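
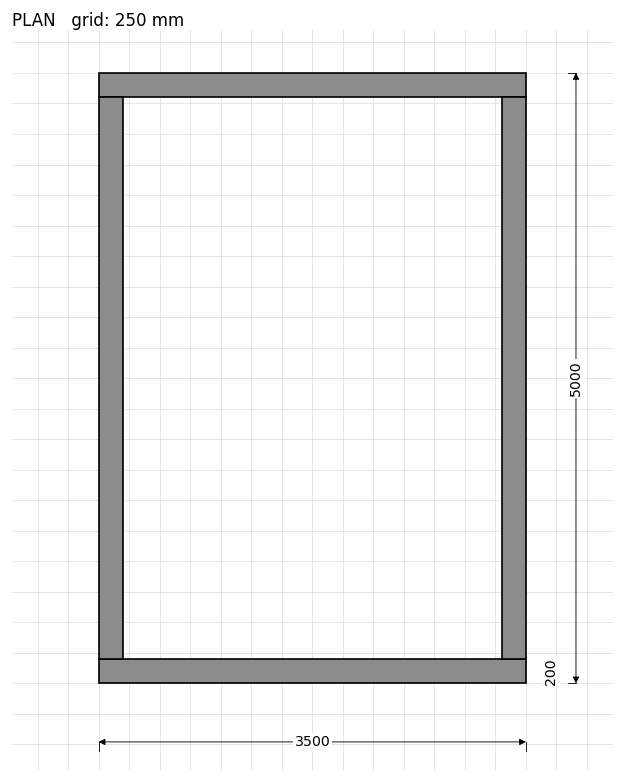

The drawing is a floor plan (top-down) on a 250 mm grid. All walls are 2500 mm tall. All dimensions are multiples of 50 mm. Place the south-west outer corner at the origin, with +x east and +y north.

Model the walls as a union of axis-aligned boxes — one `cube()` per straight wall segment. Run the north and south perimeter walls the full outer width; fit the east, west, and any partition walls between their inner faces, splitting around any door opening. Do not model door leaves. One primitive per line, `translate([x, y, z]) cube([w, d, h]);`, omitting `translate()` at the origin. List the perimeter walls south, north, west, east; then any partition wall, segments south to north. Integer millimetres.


cube([3500, 200, 2500]);
translate([0, 4800, 0]) cube([3500, 200, 2500]);
translate([0, 200, 0]) cube([200, 4600, 2500]);
translate([3300, 200, 0]) cube([200, 4600, 2500]);


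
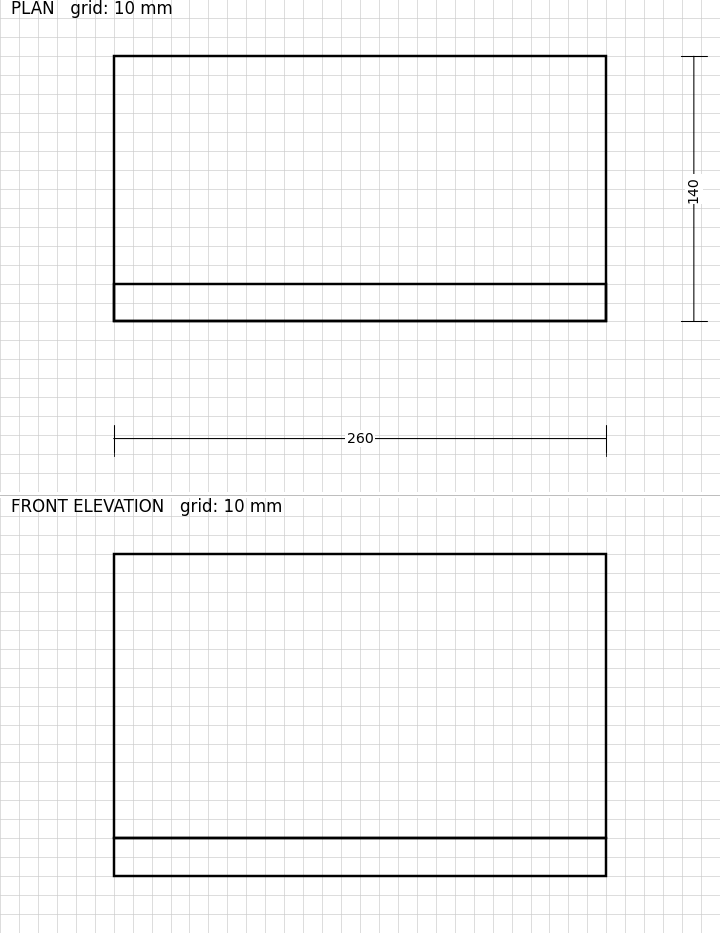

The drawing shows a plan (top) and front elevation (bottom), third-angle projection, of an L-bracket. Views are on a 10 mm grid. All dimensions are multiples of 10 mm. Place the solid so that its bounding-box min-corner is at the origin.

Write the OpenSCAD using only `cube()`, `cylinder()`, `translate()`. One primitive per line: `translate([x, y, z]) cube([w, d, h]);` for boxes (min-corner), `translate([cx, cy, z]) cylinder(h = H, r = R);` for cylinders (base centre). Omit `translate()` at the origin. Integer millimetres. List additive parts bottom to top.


cube([260, 140, 20]);
translate([0, 0, 20]) cube([260, 20, 150]);


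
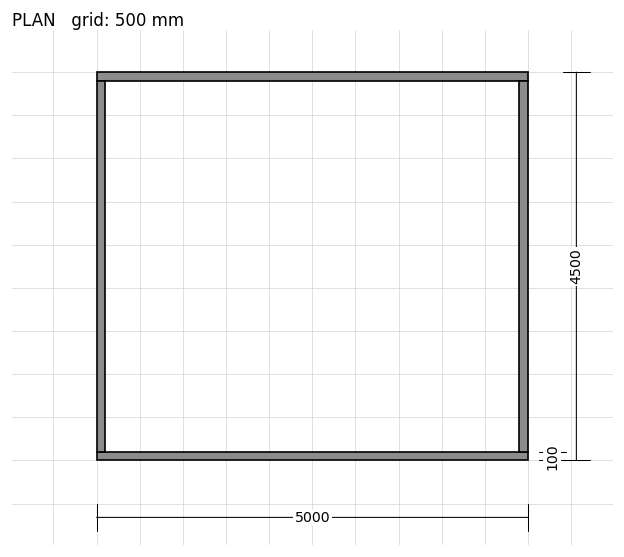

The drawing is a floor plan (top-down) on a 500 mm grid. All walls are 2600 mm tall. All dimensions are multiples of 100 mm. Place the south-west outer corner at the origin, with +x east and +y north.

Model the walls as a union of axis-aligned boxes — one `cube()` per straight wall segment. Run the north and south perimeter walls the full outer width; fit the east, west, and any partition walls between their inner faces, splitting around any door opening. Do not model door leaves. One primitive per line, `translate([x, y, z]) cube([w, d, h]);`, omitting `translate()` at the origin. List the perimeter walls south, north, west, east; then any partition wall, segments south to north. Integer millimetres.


cube([5000, 100, 2600]);
translate([0, 4400, 0]) cube([5000, 100, 2600]);
translate([0, 100, 0]) cube([100, 4300, 2600]);
translate([4900, 100, 0]) cube([100, 4300, 2600]);


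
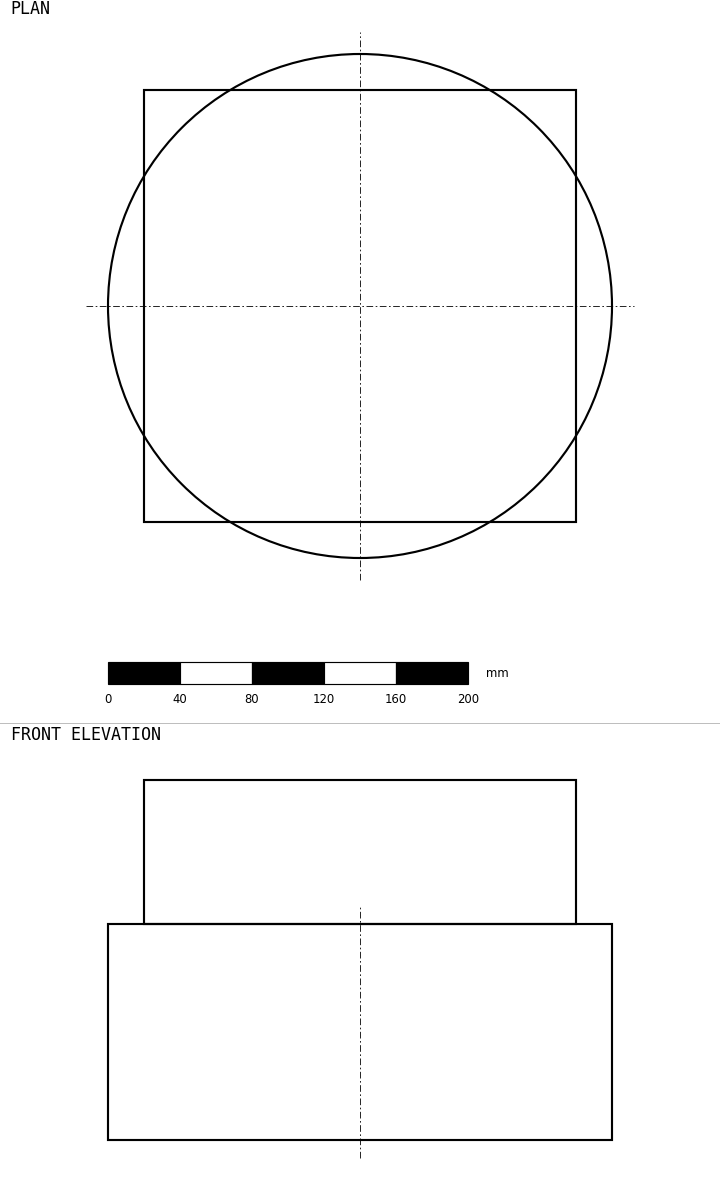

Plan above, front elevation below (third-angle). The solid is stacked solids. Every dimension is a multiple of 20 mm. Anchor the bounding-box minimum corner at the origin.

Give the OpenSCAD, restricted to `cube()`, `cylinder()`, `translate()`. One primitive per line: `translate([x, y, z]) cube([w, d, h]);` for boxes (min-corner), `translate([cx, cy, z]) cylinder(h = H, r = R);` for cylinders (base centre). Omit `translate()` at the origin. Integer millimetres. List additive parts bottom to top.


translate([140, 140, 0]) cylinder(h = 120, r = 140);
translate([20, 20, 120]) cube([240, 240, 80]);


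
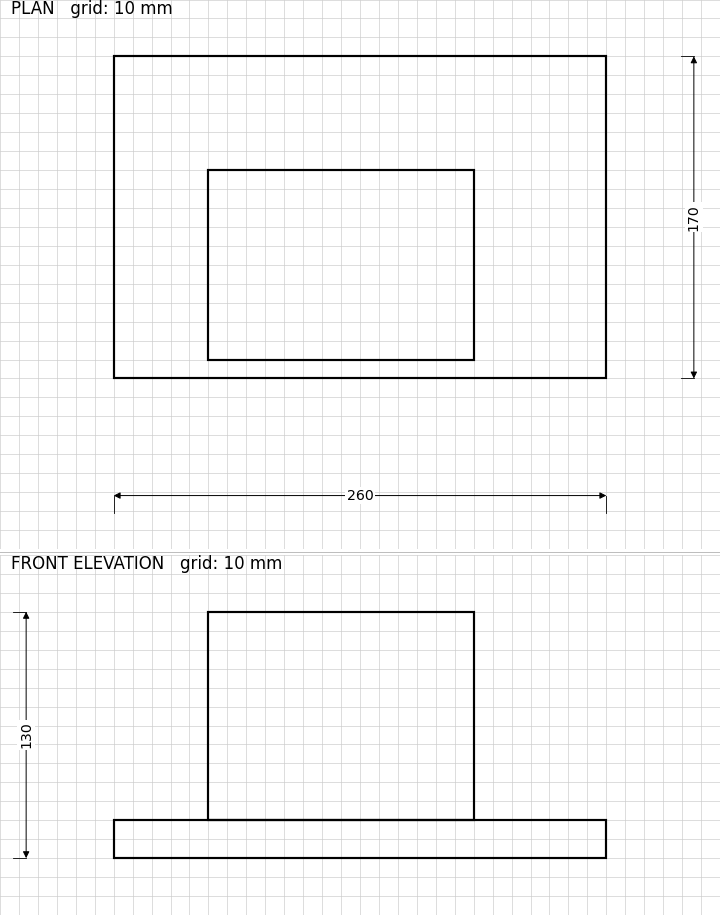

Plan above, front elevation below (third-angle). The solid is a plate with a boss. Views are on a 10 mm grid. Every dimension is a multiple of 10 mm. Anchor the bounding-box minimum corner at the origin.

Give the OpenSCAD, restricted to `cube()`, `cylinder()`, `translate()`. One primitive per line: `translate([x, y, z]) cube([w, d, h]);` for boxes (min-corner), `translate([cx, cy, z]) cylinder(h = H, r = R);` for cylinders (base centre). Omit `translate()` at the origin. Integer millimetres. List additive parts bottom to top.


cube([260, 170, 20]);
translate([50, 10, 20]) cube([140, 100, 110]);


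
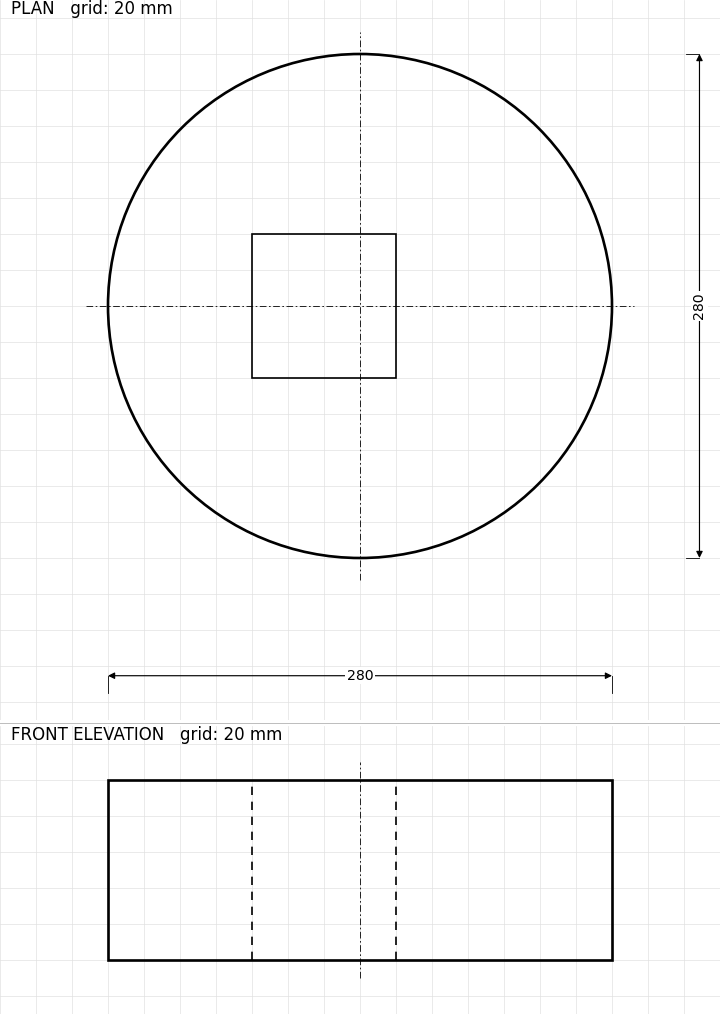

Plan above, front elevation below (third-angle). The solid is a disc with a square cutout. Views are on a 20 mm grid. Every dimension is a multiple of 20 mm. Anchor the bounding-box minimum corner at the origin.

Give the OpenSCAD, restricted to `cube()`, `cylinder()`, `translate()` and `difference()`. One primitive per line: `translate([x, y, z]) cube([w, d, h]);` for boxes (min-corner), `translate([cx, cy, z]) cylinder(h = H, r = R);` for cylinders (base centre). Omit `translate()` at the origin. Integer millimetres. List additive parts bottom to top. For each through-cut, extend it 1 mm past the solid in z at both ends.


difference() {
  translate([140, 140, 0]) cylinder(h = 100, r = 140);
  translate([80, 100, -1]) cube([80, 80, 102]);
}


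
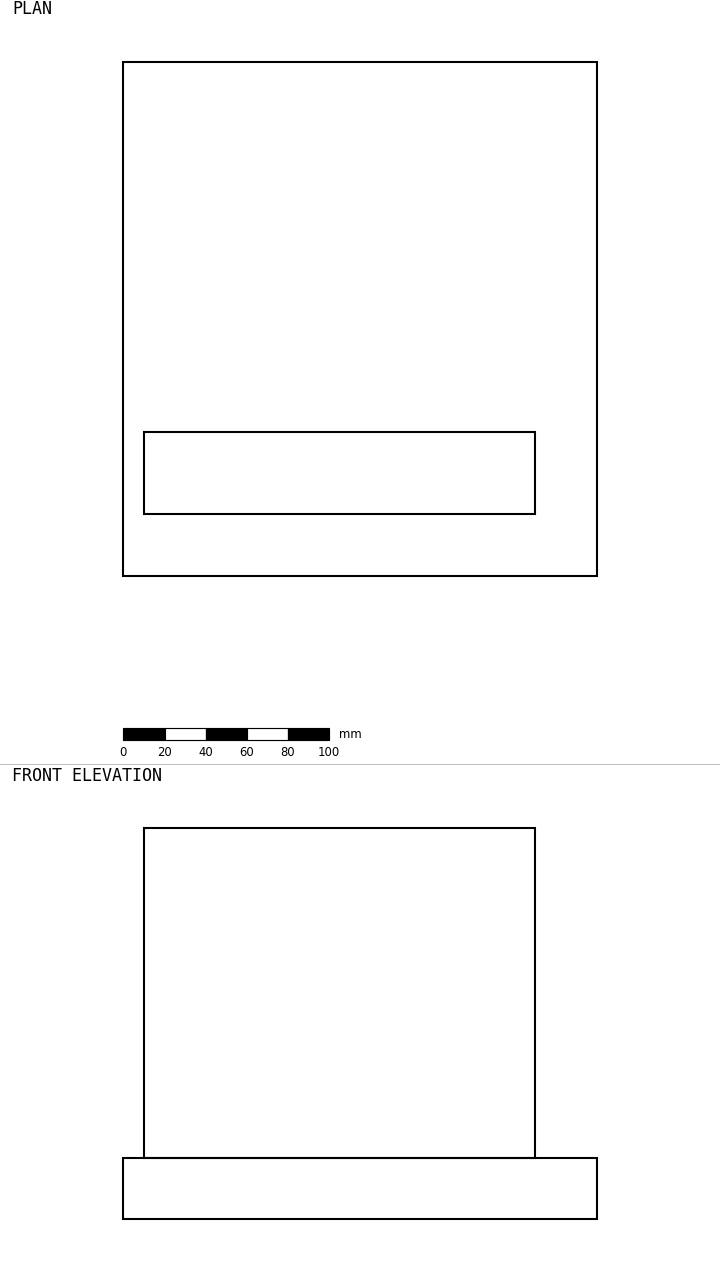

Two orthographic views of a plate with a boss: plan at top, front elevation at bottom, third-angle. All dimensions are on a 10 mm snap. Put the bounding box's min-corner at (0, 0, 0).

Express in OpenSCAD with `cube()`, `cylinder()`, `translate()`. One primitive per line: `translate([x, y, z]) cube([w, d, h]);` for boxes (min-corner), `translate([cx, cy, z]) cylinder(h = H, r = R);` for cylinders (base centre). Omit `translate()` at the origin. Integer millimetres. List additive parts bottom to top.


cube([230, 250, 30]);
translate([10, 30, 30]) cube([190, 40, 160]);


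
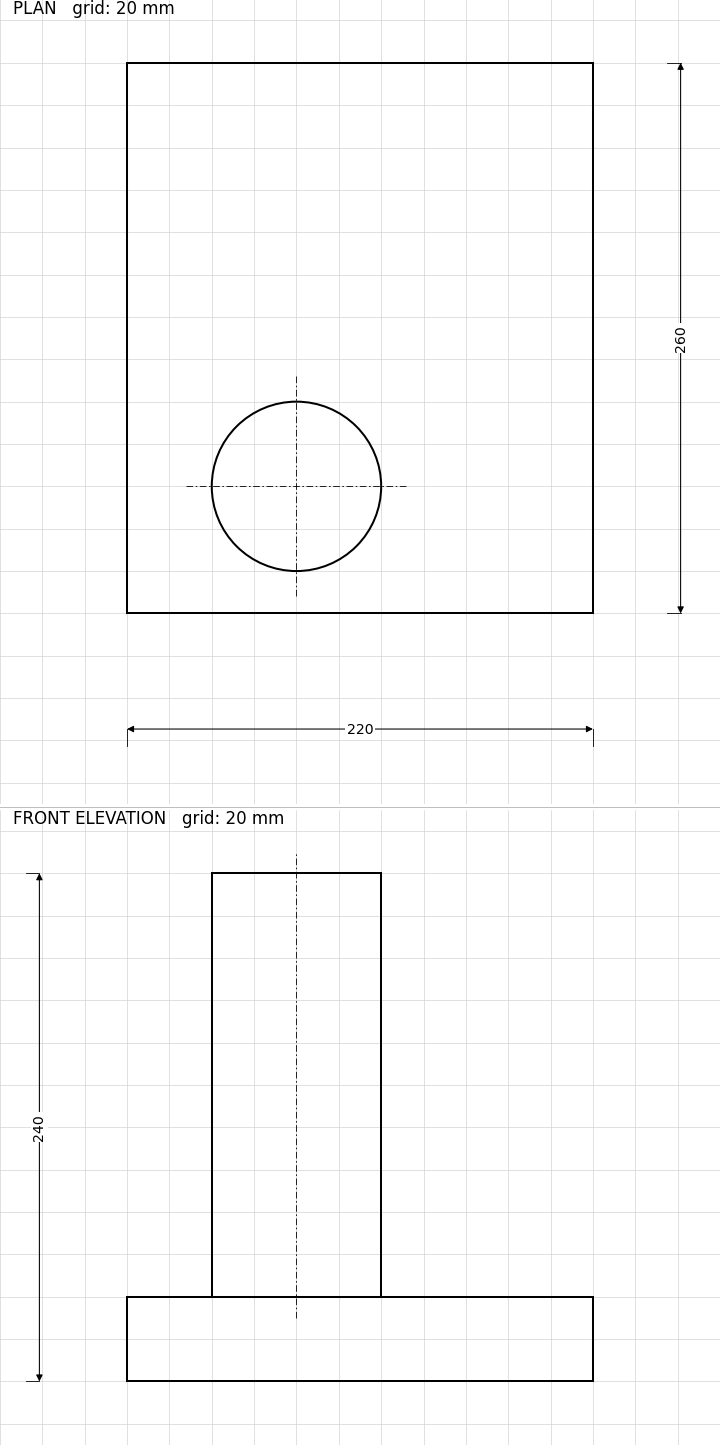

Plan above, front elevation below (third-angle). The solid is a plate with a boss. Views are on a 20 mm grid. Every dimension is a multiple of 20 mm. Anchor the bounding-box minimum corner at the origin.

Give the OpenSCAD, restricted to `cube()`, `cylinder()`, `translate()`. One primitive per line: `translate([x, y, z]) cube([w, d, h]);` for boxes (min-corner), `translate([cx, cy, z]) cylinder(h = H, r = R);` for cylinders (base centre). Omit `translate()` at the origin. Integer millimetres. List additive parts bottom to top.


cube([220, 260, 40]);
translate([80, 60, 40]) cylinder(h = 200, r = 40);


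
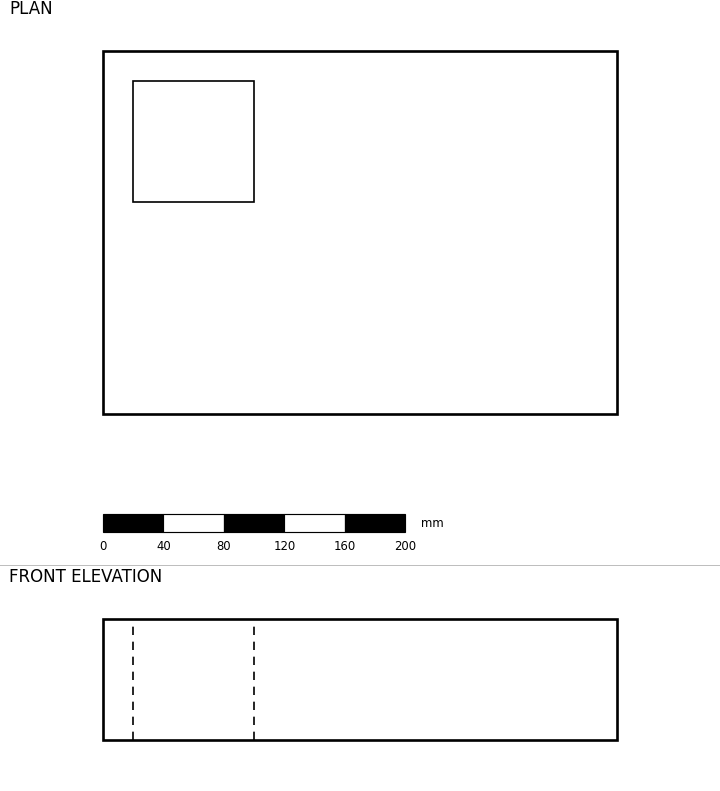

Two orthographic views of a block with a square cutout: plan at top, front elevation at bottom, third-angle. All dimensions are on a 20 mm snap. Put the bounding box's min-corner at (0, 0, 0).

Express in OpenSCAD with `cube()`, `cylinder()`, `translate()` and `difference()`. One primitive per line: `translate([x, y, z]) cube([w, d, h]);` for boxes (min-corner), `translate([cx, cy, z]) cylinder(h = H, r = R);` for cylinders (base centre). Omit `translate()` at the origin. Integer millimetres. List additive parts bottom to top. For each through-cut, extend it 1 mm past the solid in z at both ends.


difference() {
  cube([340, 240, 80]);
  translate([20, 140, -1]) cube([80, 80, 82]);
}


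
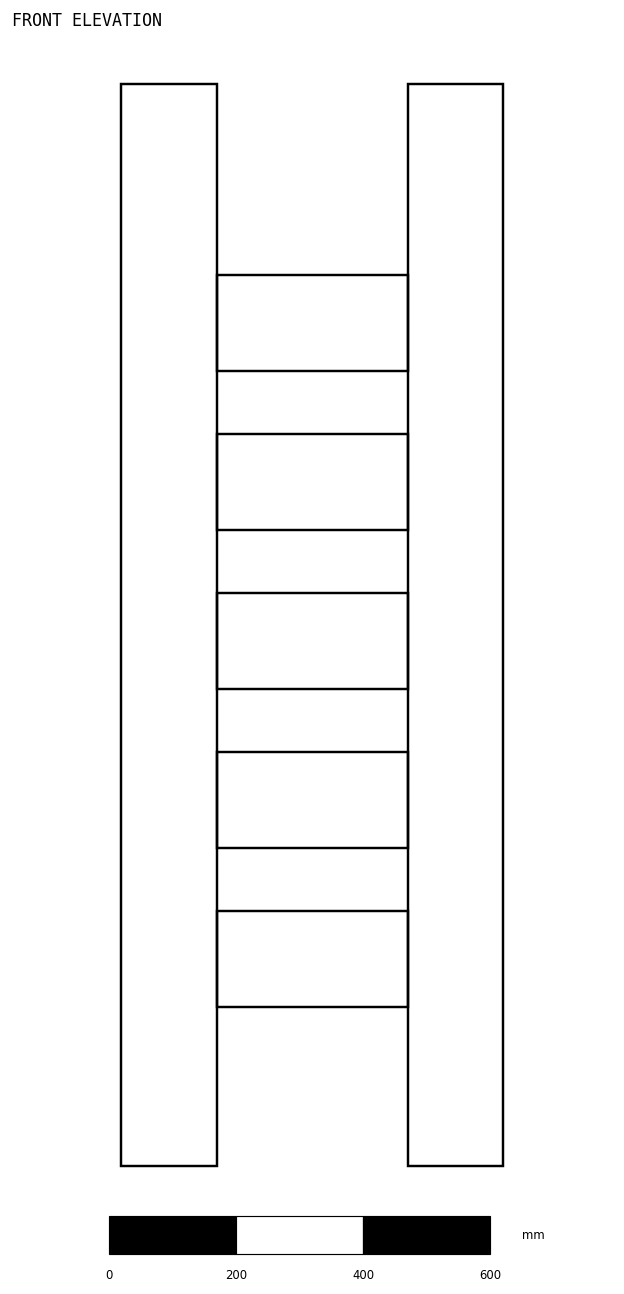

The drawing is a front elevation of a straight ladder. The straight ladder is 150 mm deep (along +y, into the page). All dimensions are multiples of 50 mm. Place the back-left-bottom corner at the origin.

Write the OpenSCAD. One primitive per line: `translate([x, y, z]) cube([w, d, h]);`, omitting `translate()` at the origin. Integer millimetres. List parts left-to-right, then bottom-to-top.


cube([150, 150, 1700]);
translate([150, 0, 250]) cube([300, 150, 150]);
translate([150, 0, 500]) cube([300, 150, 150]);
translate([150, 0, 750]) cube([300, 150, 150]);
translate([150, 0, 1000]) cube([300, 150, 150]);
translate([150, 0, 1250]) cube([300, 150, 150]);
translate([450, 0, 0]) cube([150, 150, 1700]);


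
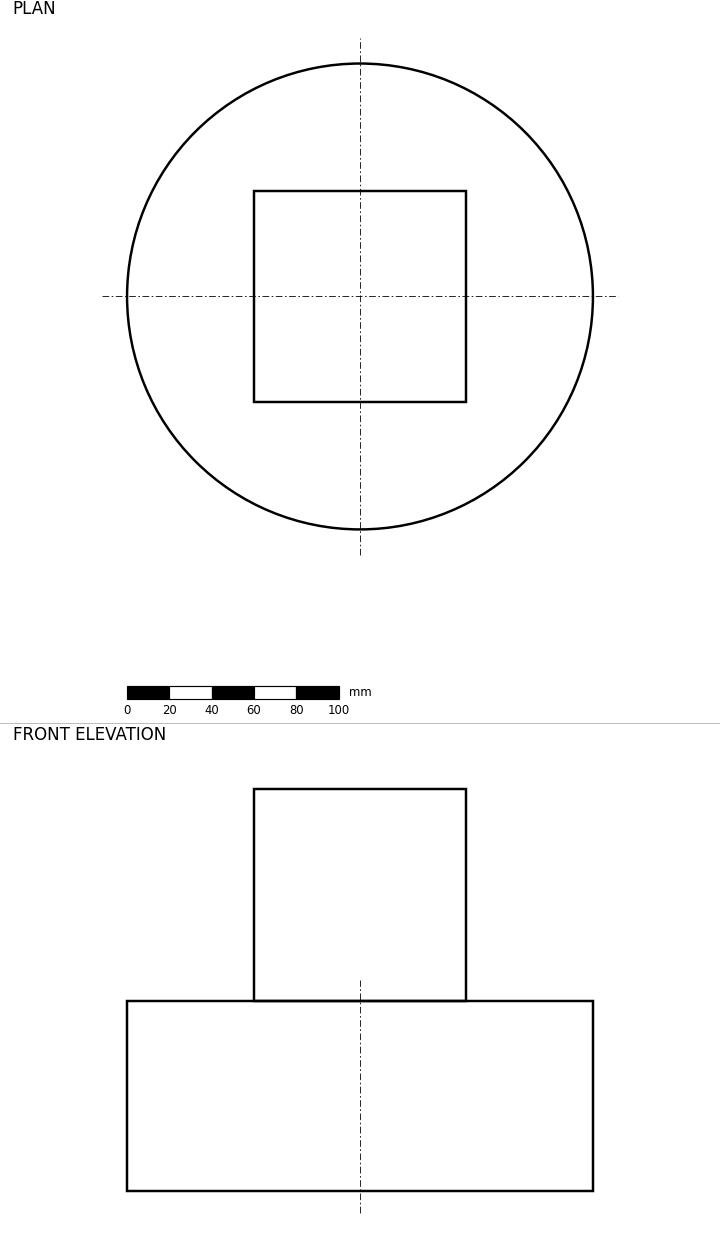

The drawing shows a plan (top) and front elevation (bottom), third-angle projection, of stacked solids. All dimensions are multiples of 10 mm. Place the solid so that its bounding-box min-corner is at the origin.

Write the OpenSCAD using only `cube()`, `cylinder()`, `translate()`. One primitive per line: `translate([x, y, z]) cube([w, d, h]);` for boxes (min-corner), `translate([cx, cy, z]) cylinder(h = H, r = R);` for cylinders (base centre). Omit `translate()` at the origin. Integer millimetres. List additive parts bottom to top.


translate([110, 110, 0]) cylinder(h = 90, r = 110);
translate([60, 60, 90]) cube([100, 100, 100]);


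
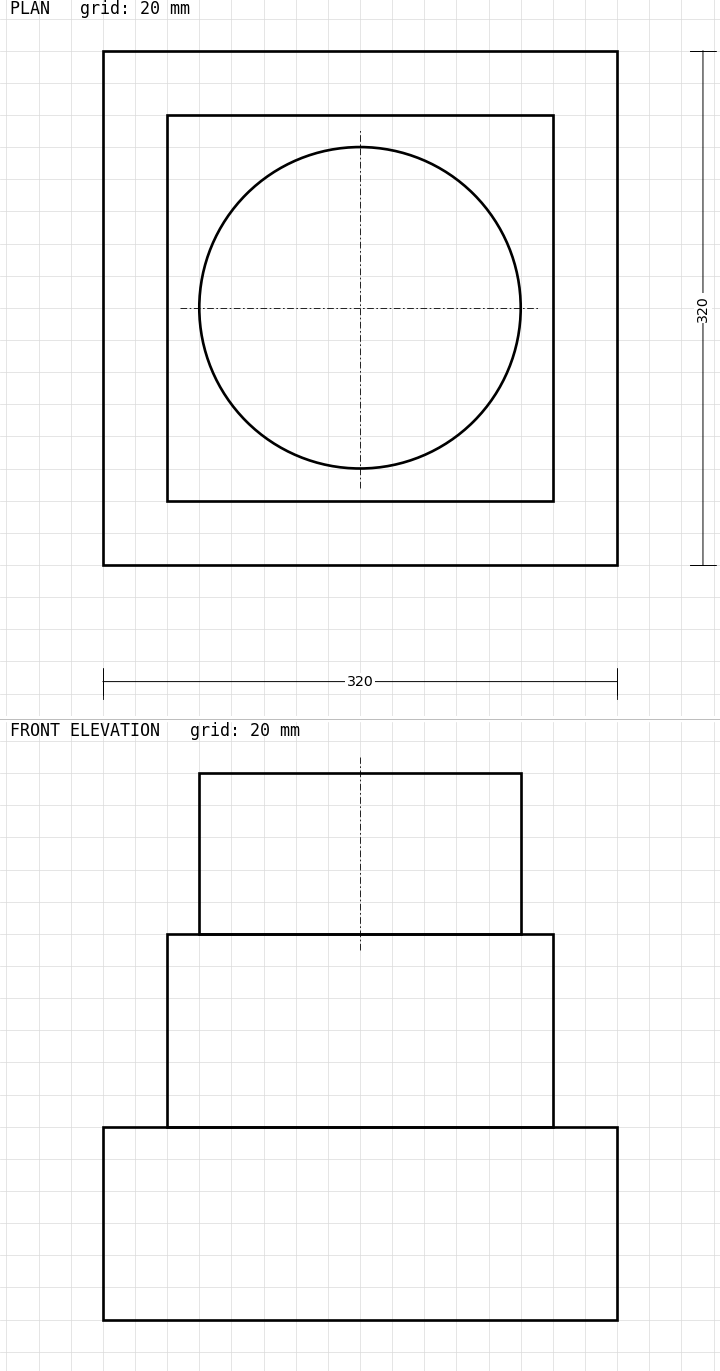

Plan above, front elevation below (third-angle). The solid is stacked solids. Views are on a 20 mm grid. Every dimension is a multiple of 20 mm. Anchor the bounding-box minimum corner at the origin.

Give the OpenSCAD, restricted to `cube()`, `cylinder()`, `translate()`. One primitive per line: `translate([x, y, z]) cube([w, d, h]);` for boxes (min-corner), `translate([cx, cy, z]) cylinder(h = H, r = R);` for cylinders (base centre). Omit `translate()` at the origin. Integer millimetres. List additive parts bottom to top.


cube([320, 320, 120]);
translate([40, 40, 120]) cube([240, 240, 120]);
translate([160, 160, 240]) cylinder(h = 100, r = 100);


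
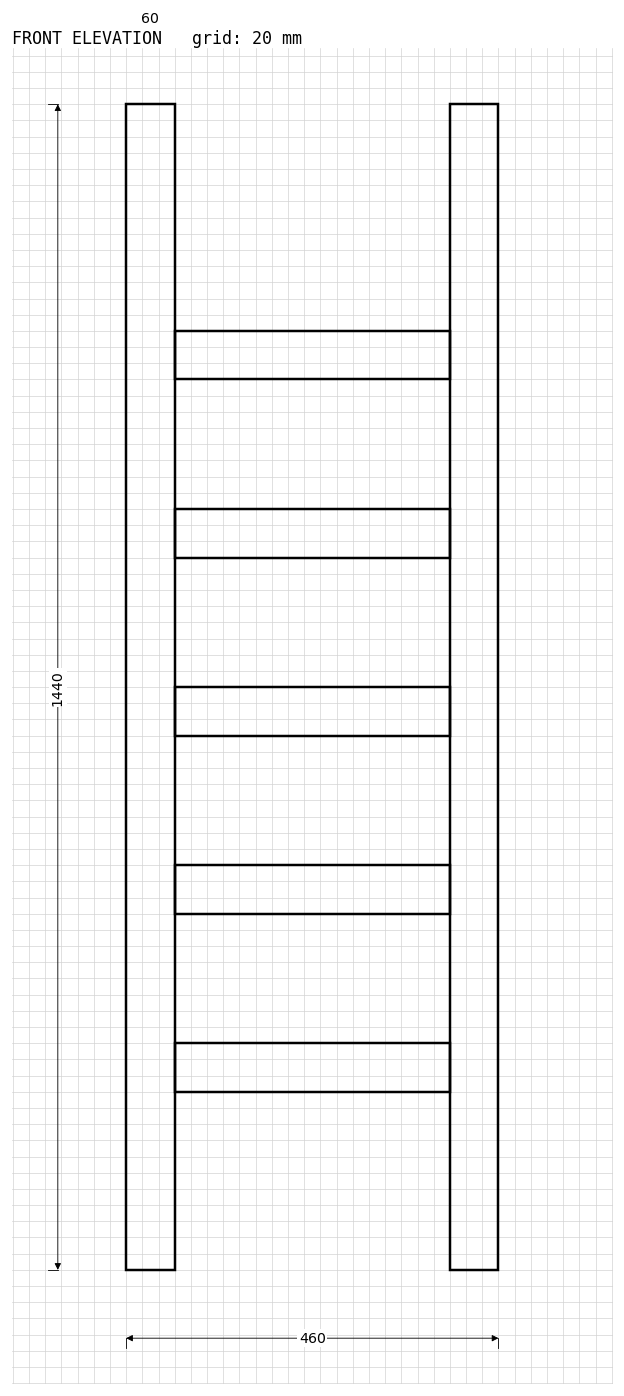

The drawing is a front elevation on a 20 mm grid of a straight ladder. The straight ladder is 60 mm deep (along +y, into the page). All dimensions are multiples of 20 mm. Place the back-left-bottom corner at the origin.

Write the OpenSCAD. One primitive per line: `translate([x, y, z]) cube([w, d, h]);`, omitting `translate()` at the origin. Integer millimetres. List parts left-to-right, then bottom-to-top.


cube([60, 60, 1440]);
translate([60, 0, 220]) cube([340, 60, 60]);
translate([60, 0, 440]) cube([340, 60, 60]);
translate([60, 0, 660]) cube([340, 60, 60]);
translate([60, 0, 880]) cube([340, 60, 60]);
translate([60, 0, 1100]) cube([340, 60, 60]);
translate([400, 0, 0]) cube([60, 60, 1440]);


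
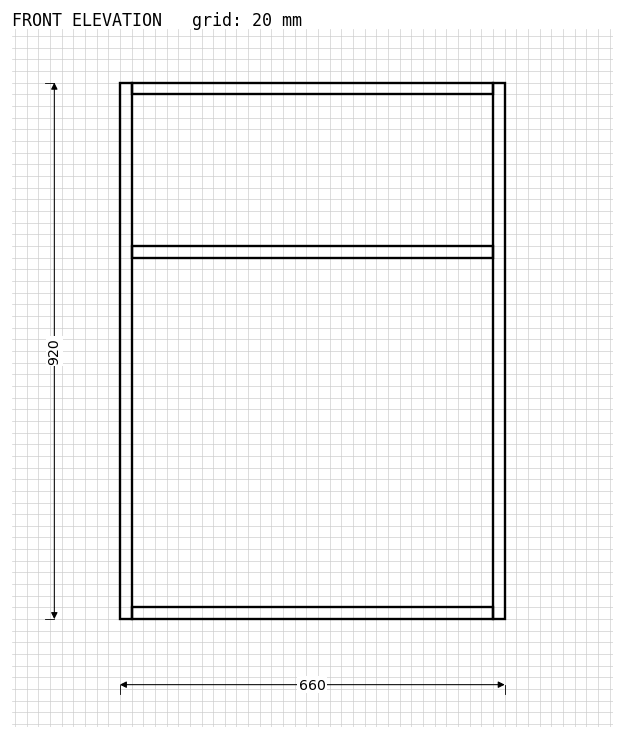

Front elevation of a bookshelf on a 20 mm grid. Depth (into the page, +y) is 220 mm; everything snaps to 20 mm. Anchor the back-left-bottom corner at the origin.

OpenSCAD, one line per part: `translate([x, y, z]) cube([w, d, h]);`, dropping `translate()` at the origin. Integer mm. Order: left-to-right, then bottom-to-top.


cube([20, 220, 920]);
translate([20, 0, 0]) cube([620, 220, 20]);
translate([20, 0, 620]) cube([620, 220, 20]);
translate([20, 0, 900]) cube([620, 220, 20]);
translate([640, 0, 0]) cube([20, 220, 920]);


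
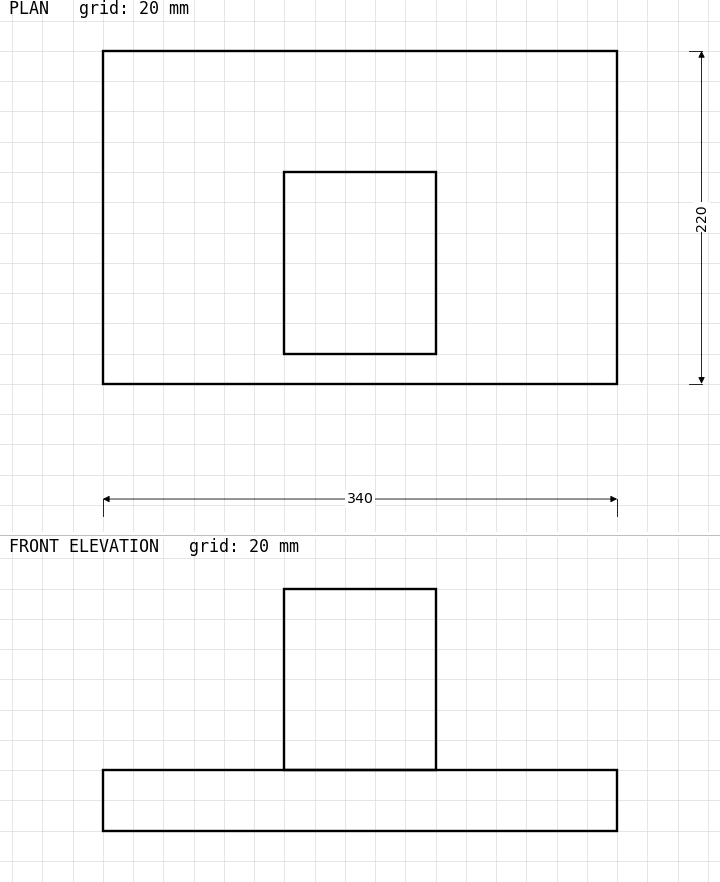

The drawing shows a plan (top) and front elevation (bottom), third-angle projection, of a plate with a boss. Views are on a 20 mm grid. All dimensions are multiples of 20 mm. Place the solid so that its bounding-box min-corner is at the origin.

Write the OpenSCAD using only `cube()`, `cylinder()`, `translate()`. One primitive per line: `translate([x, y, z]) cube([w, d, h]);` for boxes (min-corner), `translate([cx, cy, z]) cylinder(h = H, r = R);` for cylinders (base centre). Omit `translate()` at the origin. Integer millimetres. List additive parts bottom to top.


cube([340, 220, 40]);
translate([120, 20, 40]) cube([100, 120, 120]);


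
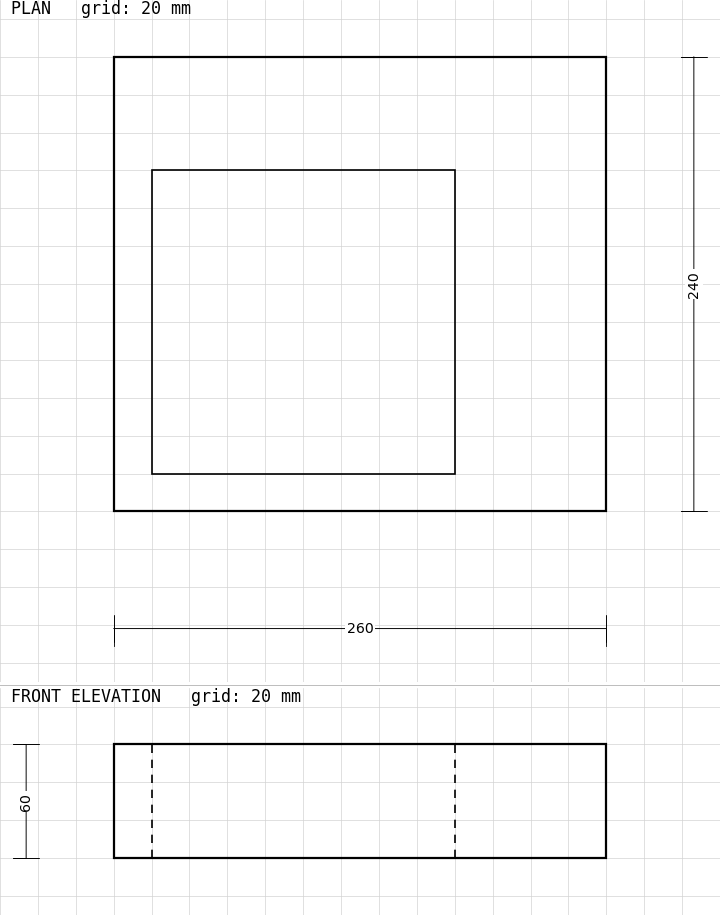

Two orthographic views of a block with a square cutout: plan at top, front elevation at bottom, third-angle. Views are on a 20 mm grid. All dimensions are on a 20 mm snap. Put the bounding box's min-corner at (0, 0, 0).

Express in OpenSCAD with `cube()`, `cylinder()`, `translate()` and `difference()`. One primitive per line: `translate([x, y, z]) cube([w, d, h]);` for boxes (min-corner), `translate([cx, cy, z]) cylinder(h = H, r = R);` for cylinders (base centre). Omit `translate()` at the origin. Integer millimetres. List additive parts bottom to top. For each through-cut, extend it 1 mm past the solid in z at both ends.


difference() {
  cube([260, 240, 60]);
  translate([20, 20, -1]) cube([160, 160, 62]);
}


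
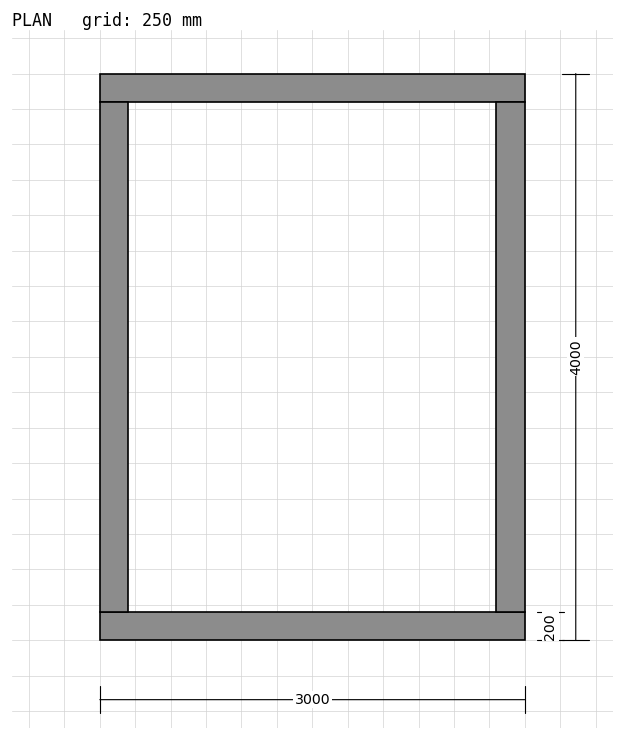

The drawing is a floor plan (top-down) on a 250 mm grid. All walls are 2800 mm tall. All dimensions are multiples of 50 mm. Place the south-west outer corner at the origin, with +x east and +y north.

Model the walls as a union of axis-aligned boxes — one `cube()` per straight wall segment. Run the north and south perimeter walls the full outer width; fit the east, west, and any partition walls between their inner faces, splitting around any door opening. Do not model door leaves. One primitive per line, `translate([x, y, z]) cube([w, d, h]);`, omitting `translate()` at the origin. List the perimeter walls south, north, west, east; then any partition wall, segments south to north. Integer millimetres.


cube([3000, 200, 2800]);
translate([0, 3800, 0]) cube([3000, 200, 2800]);
translate([0, 200, 0]) cube([200, 3600, 2800]);
translate([2800, 200, 0]) cube([200, 3600, 2800]);


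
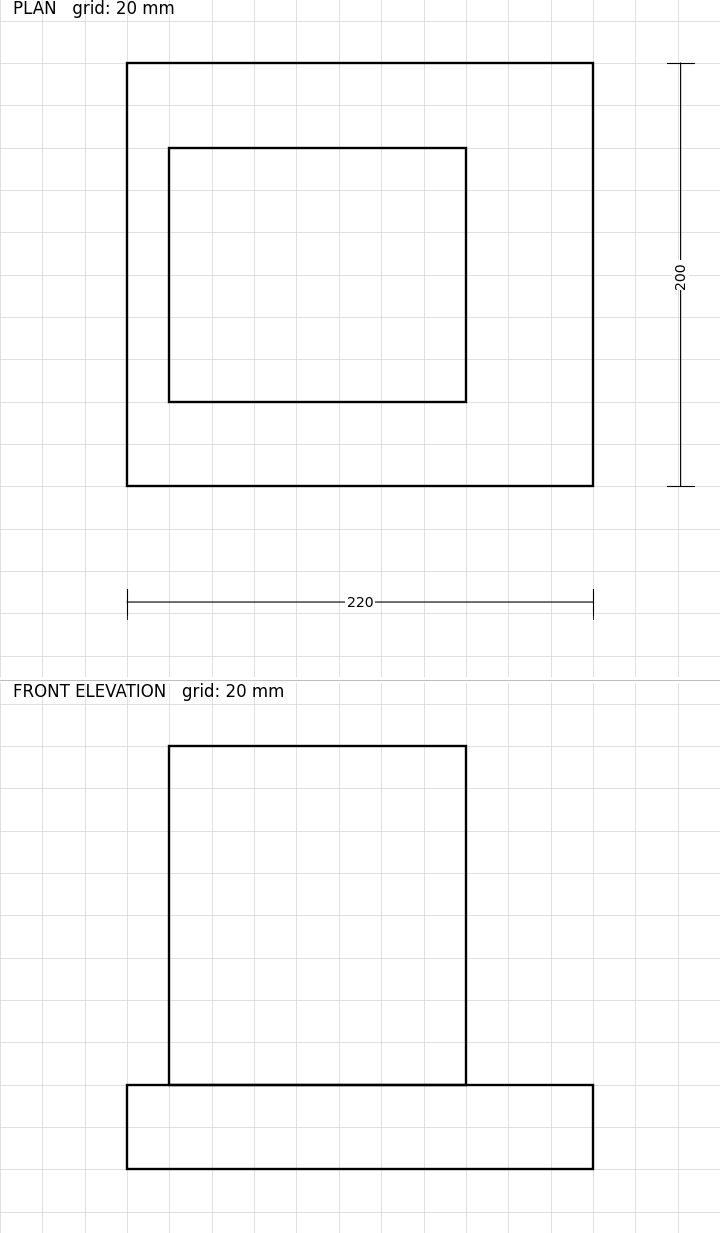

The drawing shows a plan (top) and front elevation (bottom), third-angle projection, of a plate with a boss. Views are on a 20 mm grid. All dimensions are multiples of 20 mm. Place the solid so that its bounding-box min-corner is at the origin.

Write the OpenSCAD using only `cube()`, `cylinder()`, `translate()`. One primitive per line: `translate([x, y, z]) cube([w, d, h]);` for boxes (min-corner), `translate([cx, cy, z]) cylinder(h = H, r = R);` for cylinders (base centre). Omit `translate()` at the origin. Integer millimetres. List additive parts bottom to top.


cube([220, 200, 40]);
translate([20, 40, 40]) cube([140, 120, 160]);


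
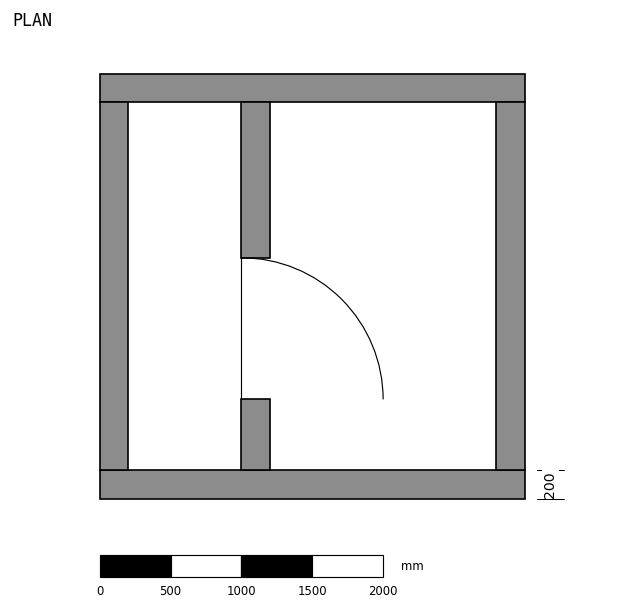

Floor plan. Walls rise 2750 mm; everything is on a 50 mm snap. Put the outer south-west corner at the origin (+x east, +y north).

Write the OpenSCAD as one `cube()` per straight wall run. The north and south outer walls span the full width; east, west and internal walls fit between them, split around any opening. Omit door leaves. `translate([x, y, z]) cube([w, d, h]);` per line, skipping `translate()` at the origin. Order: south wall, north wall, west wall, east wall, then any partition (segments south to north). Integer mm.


cube([3000, 200, 2750]);
translate([0, 2800, 0]) cube([3000, 200, 2750]);
translate([0, 200, 0]) cube([200, 2600, 2750]);
translate([2800, 200, 0]) cube([200, 2600, 2750]);
translate([1000, 200, 0]) cube([200, 500, 2750]);
translate([1000, 1700, 0]) cube([200, 1100, 2750]);


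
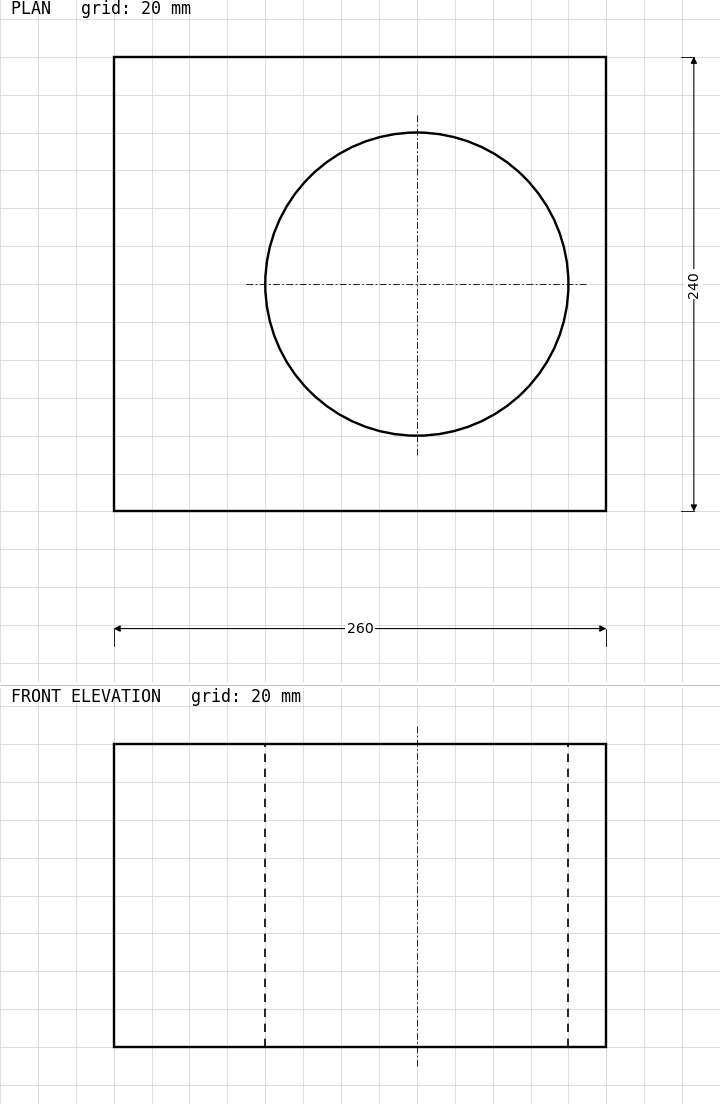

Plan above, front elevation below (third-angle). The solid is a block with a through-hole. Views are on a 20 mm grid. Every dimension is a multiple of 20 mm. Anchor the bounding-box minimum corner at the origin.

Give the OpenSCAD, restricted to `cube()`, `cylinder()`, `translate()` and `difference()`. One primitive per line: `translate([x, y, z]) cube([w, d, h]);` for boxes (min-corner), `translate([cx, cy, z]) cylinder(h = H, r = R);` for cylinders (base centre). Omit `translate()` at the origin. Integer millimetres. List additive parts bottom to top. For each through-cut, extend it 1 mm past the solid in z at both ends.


difference() {
  cube([260, 240, 160]);
  translate([160, 120, -1]) cylinder(h = 162, r = 80);
}


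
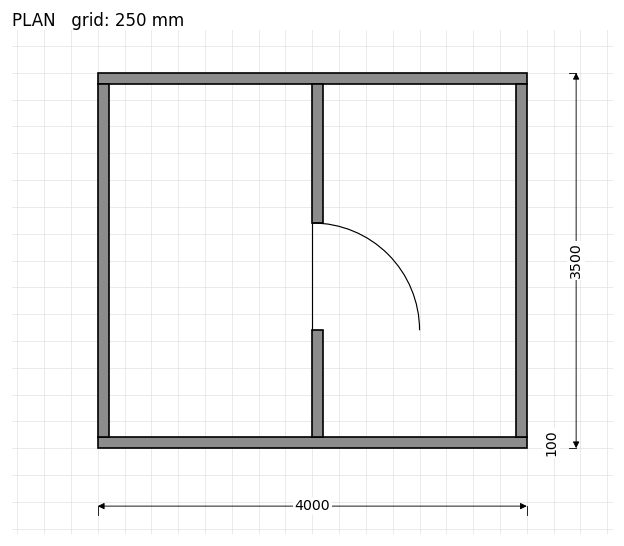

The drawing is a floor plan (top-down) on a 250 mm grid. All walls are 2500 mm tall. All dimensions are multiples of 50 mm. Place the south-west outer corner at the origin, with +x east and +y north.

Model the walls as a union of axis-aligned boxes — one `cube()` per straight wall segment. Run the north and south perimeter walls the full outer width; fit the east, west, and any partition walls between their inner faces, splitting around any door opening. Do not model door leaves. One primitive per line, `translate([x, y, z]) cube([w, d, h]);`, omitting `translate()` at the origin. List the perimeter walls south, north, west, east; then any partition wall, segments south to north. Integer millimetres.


cube([4000, 100, 2500]);
translate([0, 3400, 0]) cube([4000, 100, 2500]);
translate([0, 100, 0]) cube([100, 3300, 2500]);
translate([3900, 100, 0]) cube([100, 3300, 2500]);
translate([2000, 100, 0]) cube([100, 1000, 2500]);
translate([2000, 2100, 0]) cube([100, 1300, 2500]);


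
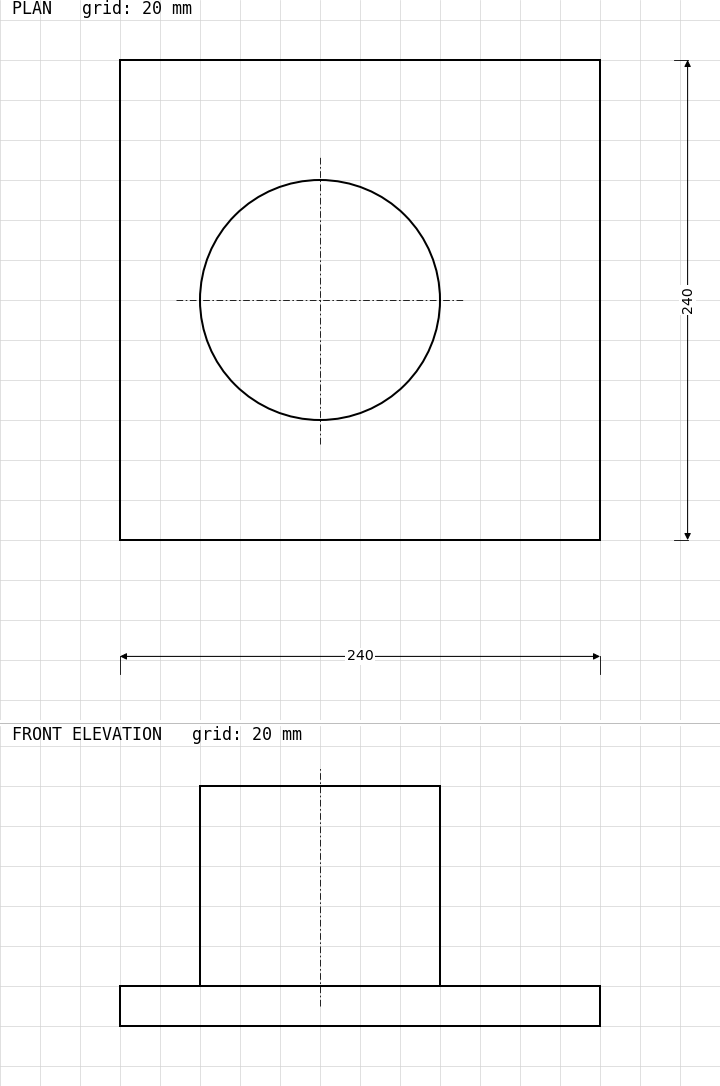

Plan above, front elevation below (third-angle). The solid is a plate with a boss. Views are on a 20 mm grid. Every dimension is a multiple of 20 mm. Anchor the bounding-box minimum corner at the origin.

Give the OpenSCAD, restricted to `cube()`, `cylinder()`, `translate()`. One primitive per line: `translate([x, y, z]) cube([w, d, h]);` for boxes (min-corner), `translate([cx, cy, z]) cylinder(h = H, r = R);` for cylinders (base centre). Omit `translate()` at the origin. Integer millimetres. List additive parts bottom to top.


cube([240, 240, 20]);
translate([100, 120, 20]) cylinder(h = 100, r = 60);


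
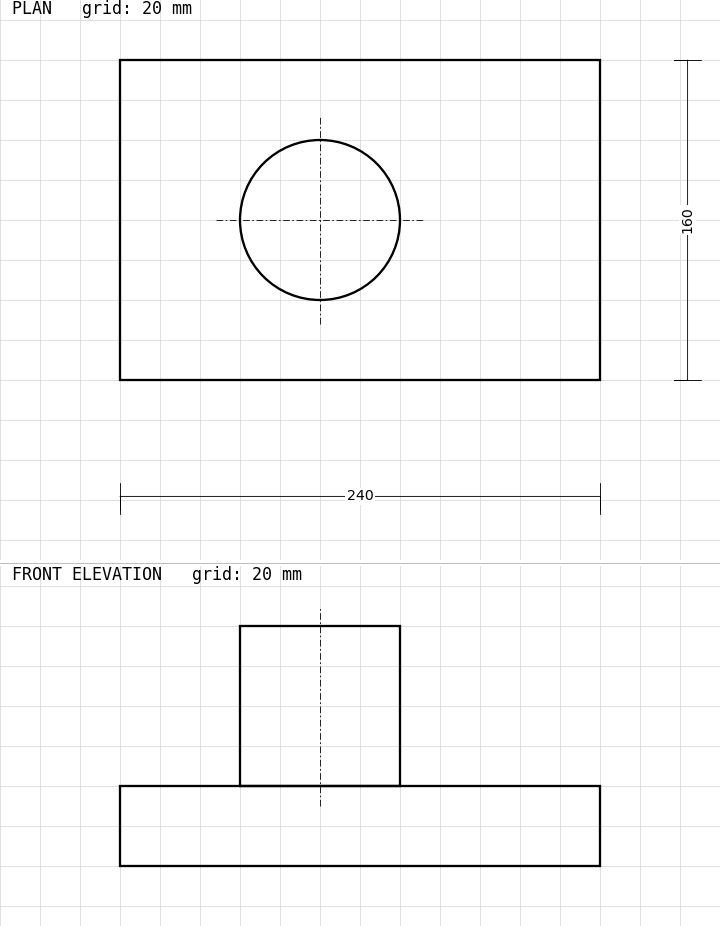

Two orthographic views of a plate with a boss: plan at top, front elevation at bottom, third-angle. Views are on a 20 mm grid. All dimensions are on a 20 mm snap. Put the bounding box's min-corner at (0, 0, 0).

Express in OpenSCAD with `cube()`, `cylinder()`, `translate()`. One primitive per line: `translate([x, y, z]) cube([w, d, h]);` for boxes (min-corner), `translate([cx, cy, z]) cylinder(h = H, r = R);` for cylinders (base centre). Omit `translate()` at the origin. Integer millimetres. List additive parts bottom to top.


cube([240, 160, 40]);
translate([100, 80, 40]) cylinder(h = 80, r = 40);


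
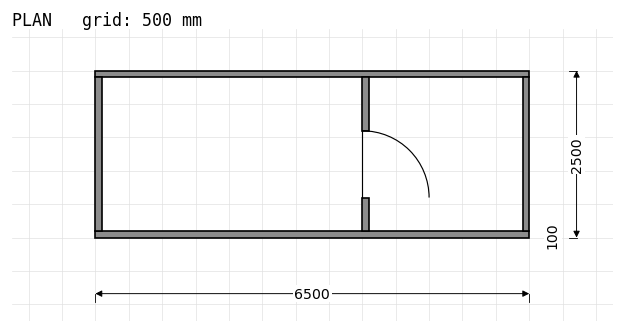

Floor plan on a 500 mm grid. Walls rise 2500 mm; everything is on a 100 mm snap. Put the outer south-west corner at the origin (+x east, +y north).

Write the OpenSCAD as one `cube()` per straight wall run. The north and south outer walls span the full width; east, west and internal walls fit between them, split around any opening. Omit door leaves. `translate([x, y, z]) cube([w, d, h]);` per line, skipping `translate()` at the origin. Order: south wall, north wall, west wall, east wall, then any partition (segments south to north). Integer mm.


cube([6500, 100, 2500]);
translate([0, 2400, 0]) cube([6500, 100, 2500]);
translate([0, 100, 0]) cube([100, 2300, 2500]);
translate([6400, 100, 0]) cube([100, 2300, 2500]);
translate([4000, 100, 0]) cube([100, 500, 2500]);
translate([4000, 1600, 0]) cube([100, 800, 2500]);


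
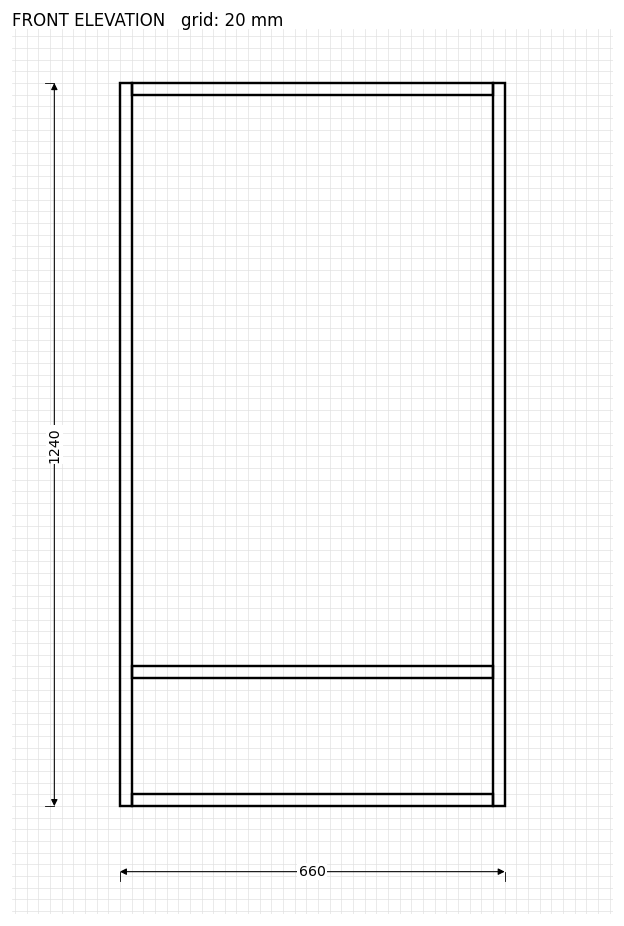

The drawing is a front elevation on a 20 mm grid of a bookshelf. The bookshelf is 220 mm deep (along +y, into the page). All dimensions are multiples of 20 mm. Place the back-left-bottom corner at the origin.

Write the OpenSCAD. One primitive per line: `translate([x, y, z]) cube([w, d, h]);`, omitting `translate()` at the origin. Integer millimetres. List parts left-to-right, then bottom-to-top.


cube([20, 220, 1240]);
translate([20, 0, 0]) cube([620, 220, 20]);
translate([20, 0, 220]) cube([620, 220, 20]);
translate([20, 0, 1220]) cube([620, 220, 20]);
translate([640, 0, 0]) cube([20, 220, 1240]);


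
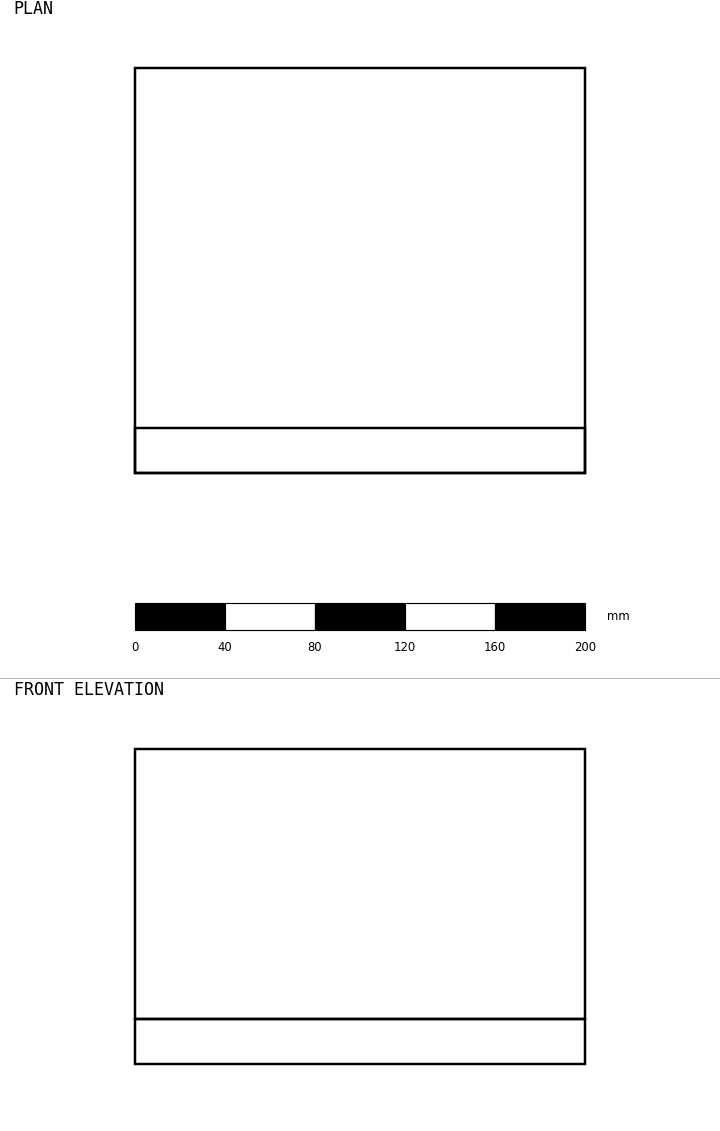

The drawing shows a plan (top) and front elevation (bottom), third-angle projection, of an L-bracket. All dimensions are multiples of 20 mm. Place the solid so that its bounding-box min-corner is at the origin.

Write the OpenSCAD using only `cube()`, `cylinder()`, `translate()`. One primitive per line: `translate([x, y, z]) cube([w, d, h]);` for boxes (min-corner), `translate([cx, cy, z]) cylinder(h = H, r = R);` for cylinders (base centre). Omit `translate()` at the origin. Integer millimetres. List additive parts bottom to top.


cube([200, 180, 20]);
translate([0, 0, 20]) cube([200, 20, 120]);


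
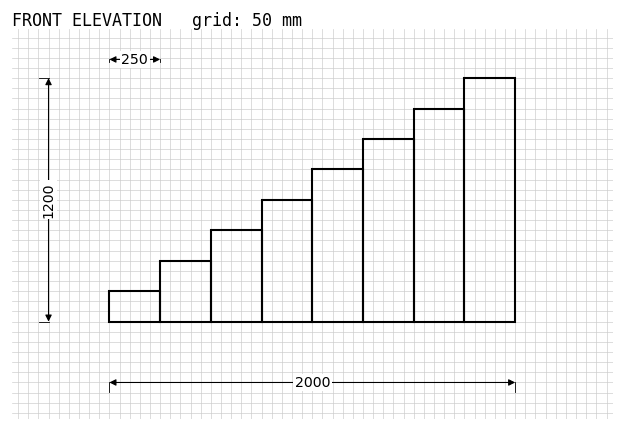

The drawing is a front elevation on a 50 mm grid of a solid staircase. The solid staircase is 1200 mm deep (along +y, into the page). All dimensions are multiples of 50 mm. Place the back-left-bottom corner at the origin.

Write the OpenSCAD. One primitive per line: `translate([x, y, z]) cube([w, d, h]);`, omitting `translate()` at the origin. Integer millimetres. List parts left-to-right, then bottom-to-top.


cube([250, 1200, 150]);
translate([250, 0, 0]) cube([250, 1200, 300]);
translate([500, 0, 0]) cube([250, 1200, 450]);
translate([750, 0, 0]) cube([250, 1200, 600]);
translate([1000, 0, 0]) cube([250, 1200, 750]);
translate([1250, 0, 0]) cube([250, 1200, 900]);
translate([1500, 0, 0]) cube([250, 1200, 1050]);
translate([1750, 0, 0]) cube([250, 1200, 1200]);


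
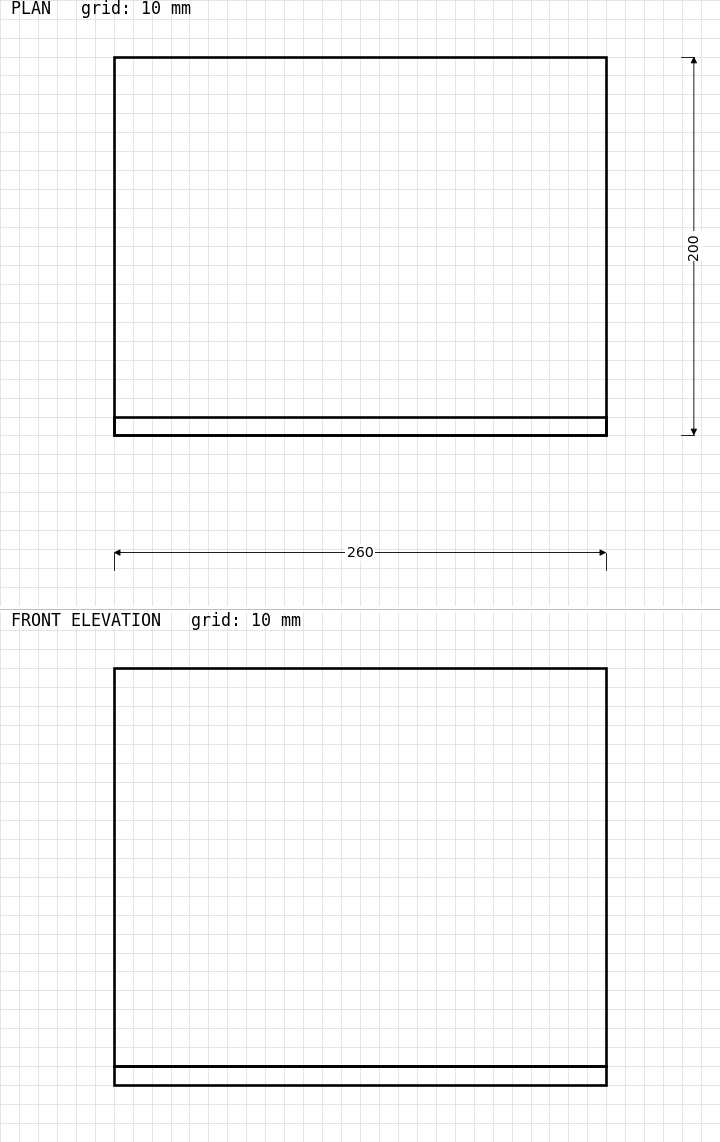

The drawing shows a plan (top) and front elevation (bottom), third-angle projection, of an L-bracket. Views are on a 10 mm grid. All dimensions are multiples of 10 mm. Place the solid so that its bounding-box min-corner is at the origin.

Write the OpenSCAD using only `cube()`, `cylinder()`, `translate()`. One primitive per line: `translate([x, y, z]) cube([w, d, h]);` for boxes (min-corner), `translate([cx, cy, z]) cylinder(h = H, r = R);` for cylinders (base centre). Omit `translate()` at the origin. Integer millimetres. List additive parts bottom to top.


cube([260, 200, 10]);
translate([0, 0, 10]) cube([260, 10, 210]);


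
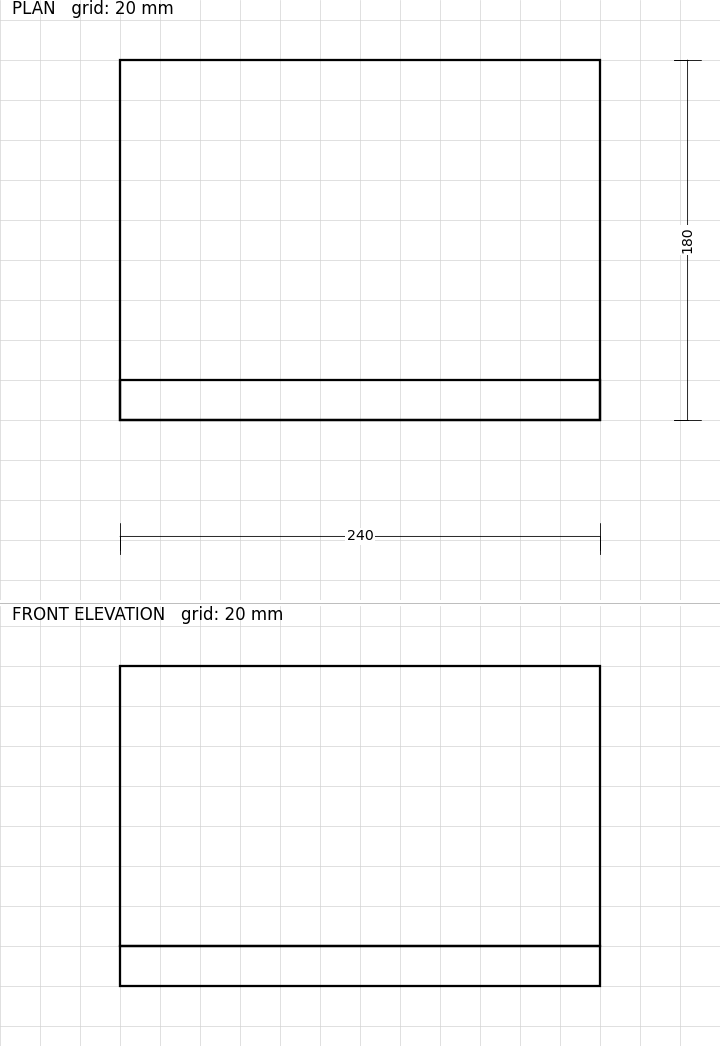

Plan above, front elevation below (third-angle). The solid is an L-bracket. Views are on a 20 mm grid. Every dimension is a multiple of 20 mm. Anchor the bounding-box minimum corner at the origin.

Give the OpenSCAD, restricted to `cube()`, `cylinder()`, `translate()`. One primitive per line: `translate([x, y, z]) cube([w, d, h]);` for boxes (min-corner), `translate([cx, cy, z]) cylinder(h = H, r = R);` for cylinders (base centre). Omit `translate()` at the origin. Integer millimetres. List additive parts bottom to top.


cube([240, 180, 20]);
translate([0, 0, 20]) cube([240, 20, 140]);


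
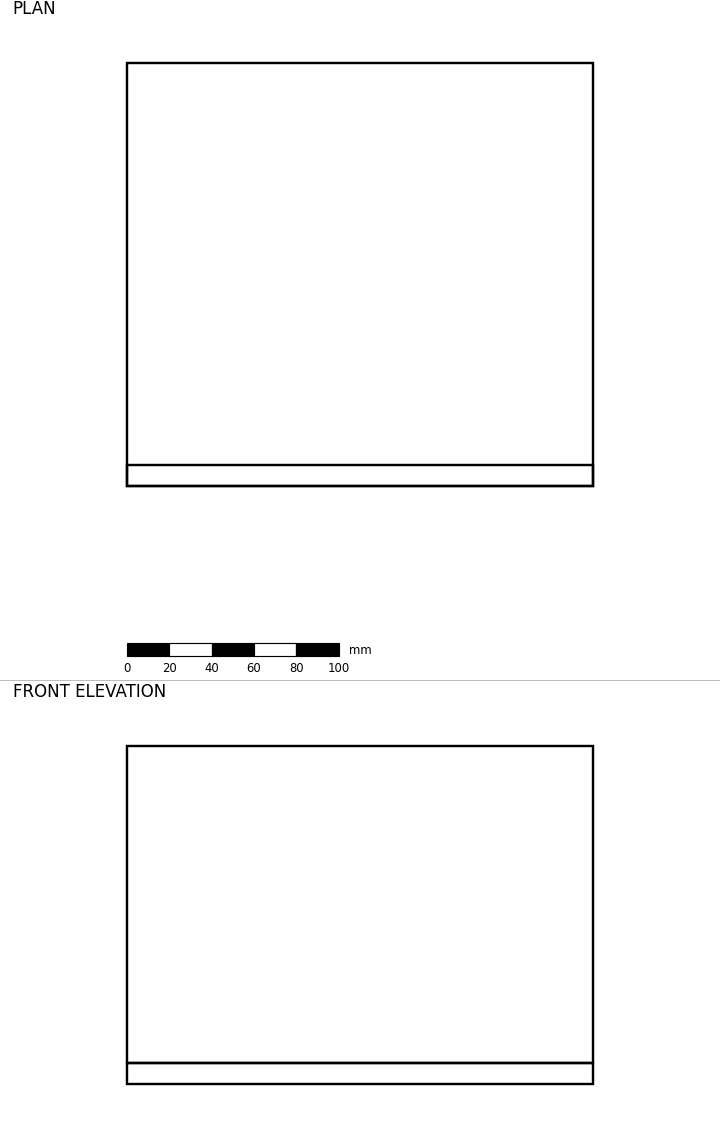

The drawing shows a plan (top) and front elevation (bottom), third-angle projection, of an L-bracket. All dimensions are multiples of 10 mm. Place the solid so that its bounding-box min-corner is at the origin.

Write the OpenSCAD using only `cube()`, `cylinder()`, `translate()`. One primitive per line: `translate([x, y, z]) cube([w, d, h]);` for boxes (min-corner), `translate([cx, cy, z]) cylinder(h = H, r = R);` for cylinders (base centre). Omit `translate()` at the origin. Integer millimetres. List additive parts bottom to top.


cube([220, 200, 10]);
translate([0, 0, 10]) cube([220, 10, 150]);


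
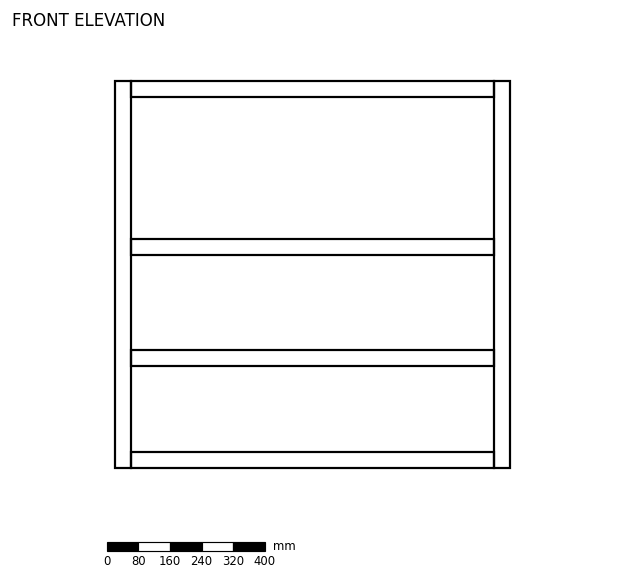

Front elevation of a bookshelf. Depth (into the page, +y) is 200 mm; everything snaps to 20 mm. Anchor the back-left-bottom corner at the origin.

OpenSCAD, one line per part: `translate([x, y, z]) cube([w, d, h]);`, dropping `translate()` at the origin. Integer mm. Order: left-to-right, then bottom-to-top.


cube([40, 200, 980]);
translate([40, 0, 0]) cube([920, 200, 40]);
translate([40, 0, 260]) cube([920, 200, 40]);
translate([40, 0, 540]) cube([920, 200, 40]);
translate([40, 0, 940]) cube([920, 200, 40]);
translate([960, 0, 0]) cube([40, 200, 980]);


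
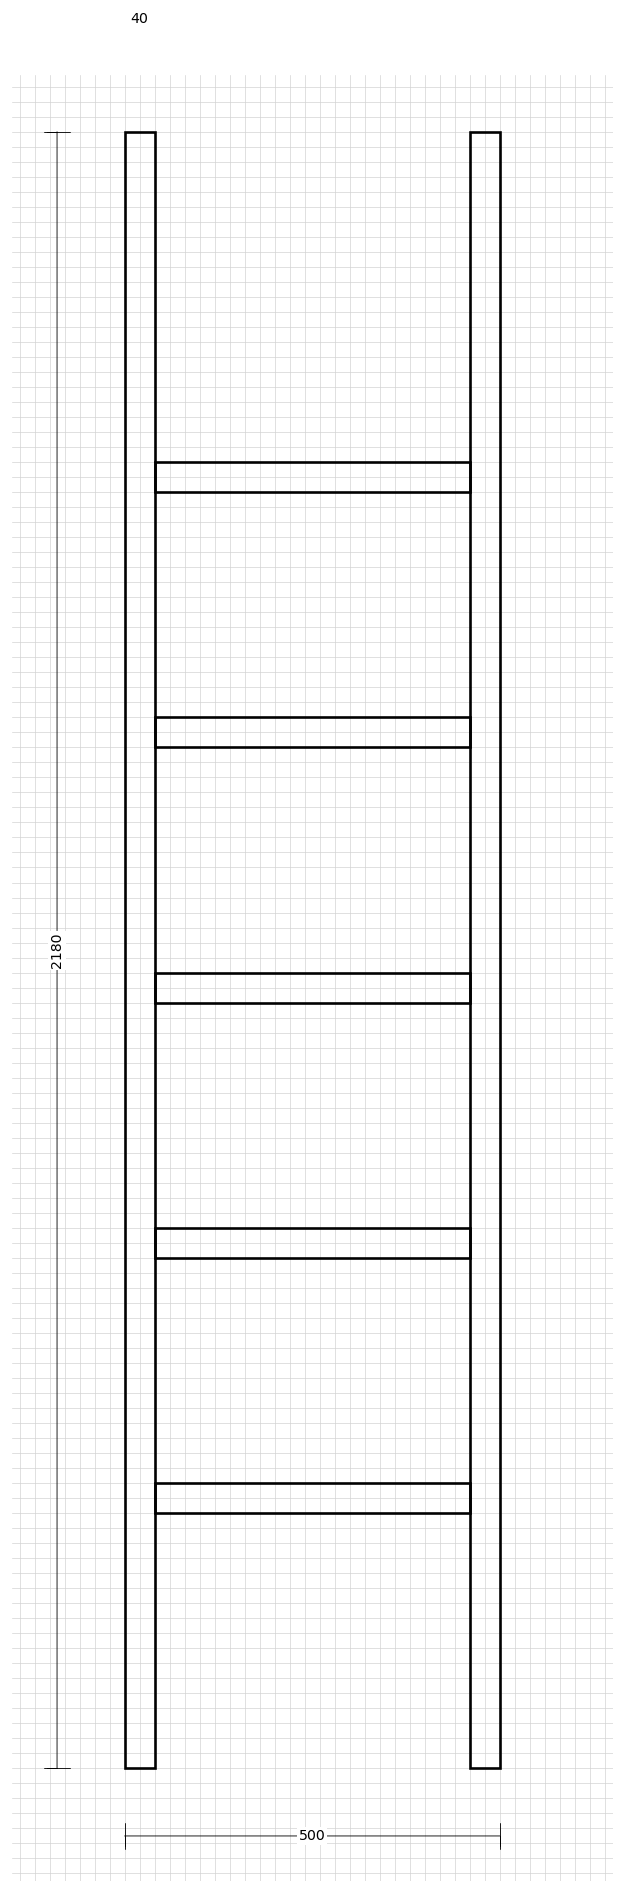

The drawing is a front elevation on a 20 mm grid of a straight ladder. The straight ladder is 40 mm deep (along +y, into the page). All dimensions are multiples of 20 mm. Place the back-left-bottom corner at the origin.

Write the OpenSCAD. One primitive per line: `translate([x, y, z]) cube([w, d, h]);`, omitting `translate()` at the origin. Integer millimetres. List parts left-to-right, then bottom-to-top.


cube([40, 40, 2180]);
translate([40, 0, 340]) cube([420, 40, 40]);
translate([40, 0, 680]) cube([420, 40, 40]);
translate([40, 0, 1020]) cube([420, 40, 40]);
translate([40, 0, 1360]) cube([420, 40, 40]);
translate([40, 0, 1700]) cube([420, 40, 40]);
translate([460, 0, 0]) cube([40, 40, 2180]);


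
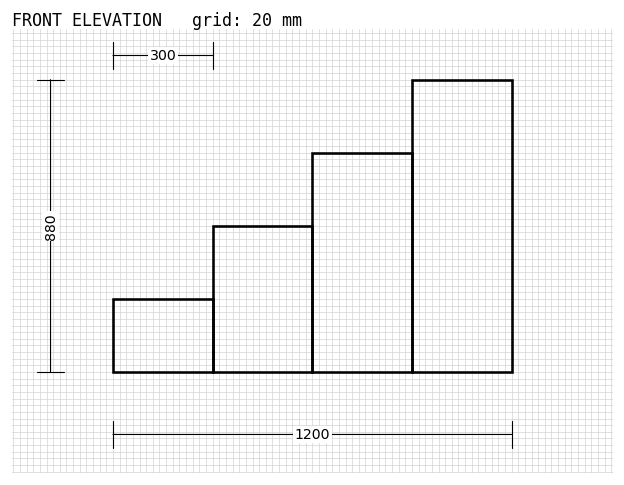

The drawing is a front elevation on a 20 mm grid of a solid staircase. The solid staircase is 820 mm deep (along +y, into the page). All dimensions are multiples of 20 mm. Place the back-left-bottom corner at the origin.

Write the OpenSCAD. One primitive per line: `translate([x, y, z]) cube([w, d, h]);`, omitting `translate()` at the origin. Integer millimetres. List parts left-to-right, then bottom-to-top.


cube([300, 820, 220]);
translate([300, 0, 0]) cube([300, 820, 440]);
translate([600, 0, 0]) cube([300, 820, 660]);
translate([900, 0, 0]) cube([300, 820, 880]);


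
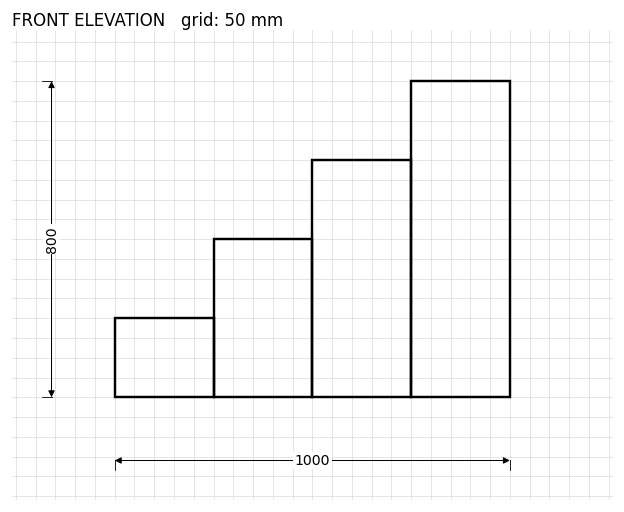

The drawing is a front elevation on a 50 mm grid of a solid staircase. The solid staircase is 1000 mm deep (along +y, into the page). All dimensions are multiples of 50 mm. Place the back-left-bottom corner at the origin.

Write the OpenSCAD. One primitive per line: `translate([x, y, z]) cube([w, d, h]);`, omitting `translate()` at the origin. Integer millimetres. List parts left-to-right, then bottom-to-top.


cube([250, 1000, 200]);
translate([250, 0, 0]) cube([250, 1000, 400]);
translate([500, 0, 0]) cube([250, 1000, 600]);
translate([750, 0, 0]) cube([250, 1000, 800]);


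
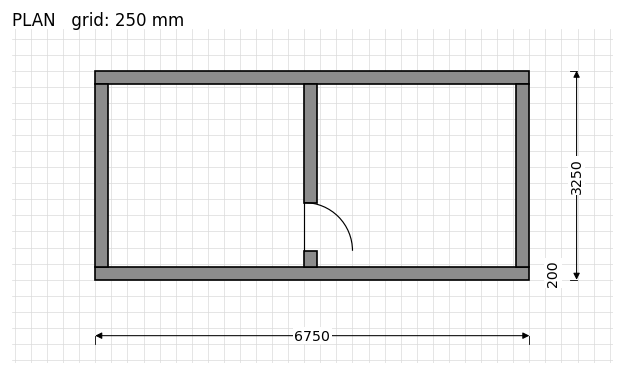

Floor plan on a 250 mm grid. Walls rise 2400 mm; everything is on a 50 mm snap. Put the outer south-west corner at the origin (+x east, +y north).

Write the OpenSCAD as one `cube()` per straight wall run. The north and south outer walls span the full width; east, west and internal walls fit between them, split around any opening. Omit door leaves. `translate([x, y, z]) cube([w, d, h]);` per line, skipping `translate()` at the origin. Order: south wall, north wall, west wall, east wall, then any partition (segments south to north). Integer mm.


cube([6750, 200, 2400]);
translate([0, 3050, 0]) cube([6750, 200, 2400]);
translate([0, 200, 0]) cube([200, 2850, 2400]);
translate([6550, 200, 0]) cube([200, 2850, 2400]);
translate([3250, 200, 0]) cube([200, 250, 2400]);
translate([3250, 1200, 0]) cube([200, 1850, 2400]);
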